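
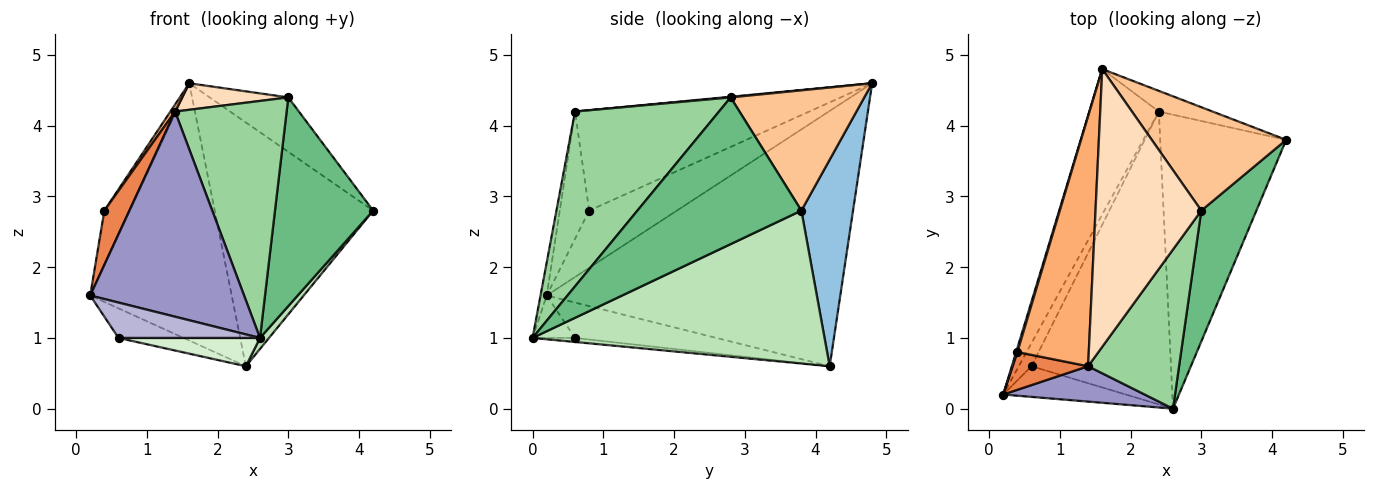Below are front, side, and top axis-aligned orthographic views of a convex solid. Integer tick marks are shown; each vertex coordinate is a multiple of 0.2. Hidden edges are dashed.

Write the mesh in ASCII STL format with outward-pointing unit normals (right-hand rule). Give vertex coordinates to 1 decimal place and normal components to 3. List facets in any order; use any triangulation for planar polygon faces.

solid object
 facet normal -0.875 0.422 -0.238
  outer loop
   vertex 2.4 4.2 0.6
   vertex 0.2 0.2 1.6
   vertex 1.6 4.8 4.6
  endloop
 endfacet
 facet normal 0.309 0.948 -0.080
  outer loop
   vertex 2.4 4.2 0.6
   vertex 1.6 4.8 4.6
   vertex 4.2 3.8 2.8
  endloop
 endfacet
 facet normal -0.863 0.397 -0.311
  outer loop
   vertex 0.6 0.6 1.0
   vertex 0.2 0.2 1.6
   vertex 2.4 4.2 0.6
  endloop
 endfacet
 facet normal -0.960 0.279 0.021
  outer loop
   vertex 0.4 0.8 2.8
   vertex 1.6 4.8 4.6
   vertex 0.2 0.2 1.6
  endloop
 endfacet
 facet normal -0.694 -0.591 0.411
  outer loop
   vertex 0.4 0.8 2.8
   vertex 0.2 0.2 1.6
   vertex 1.4 0.6 4.2
  endloop
 endfacet
 facet normal -0.815 -0.016 0.580
  outer loop
   vertex 0.4 0.8 2.8
   vertex 1.4 0.6 4.2
   vertex 1.6 4.8 4.6
  endloop
 endfacet
 facet normal 0.621 0.365 0.694
  outer loop
   vertex 3.0 2.8 4.4
   vertex 4.2 3.8 2.8
   vertex 1.6 4.8 4.6
  endloop
 endfacet
 facet normal 0.006 -0.095 0.995
  outer loop
   vertex 3.0 2.8 4.4
   vertex 1.6 4.8 4.6
   vertex 1.4 0.6 4.2
  endloop
 endfacet
 facet normal 0.817 -0.489 0.307
  outer loop
   vertex 2.6 0.0 1.0
   vertex 4.2 3.8 2.8
   vertex 3.0 2.8 4.4
  endloop
 endfacet
 facet normal 0.731 -0.566 0.380
  outer loop
   vertex 2.6 0.0 1.0
   vertex 3.0 2.8 4.4
   vertex 1.4 0.6 4.2
  endloop
 endfacet
 facet normal 0.772 -0.024 -0.636
  outer loop
   vertex 2.6 0.0 1.0
   vertex 2.4 4.2 0.6
   vertex 4.2 3.8 2.8
  endloop
 endfacet
 facet normal -0.029 -0.096 -0.995
  outer loop
   vertex 2.6 0.0 1.0
   vertex 0.6 0.6 1.0
   vertex 2.4 4.2 0.6
  endloop
 endfacet
 facet normal -0.040 -0.985 0.170
  outer loop
   vertex 2.6 0.0 1.0
   vertex 1.4 0.6 4.2
   vertex 0.2 0.2 1.6
  endloop
 endfacet
 facet normal -0.221 -0.737 -0.639
  outer loop
   vertex 2.6 0.0 1.0
   vertex 0.2 0.2 1.6
   vertex 0.6 0.6 1.0
  endloop
 endfacet
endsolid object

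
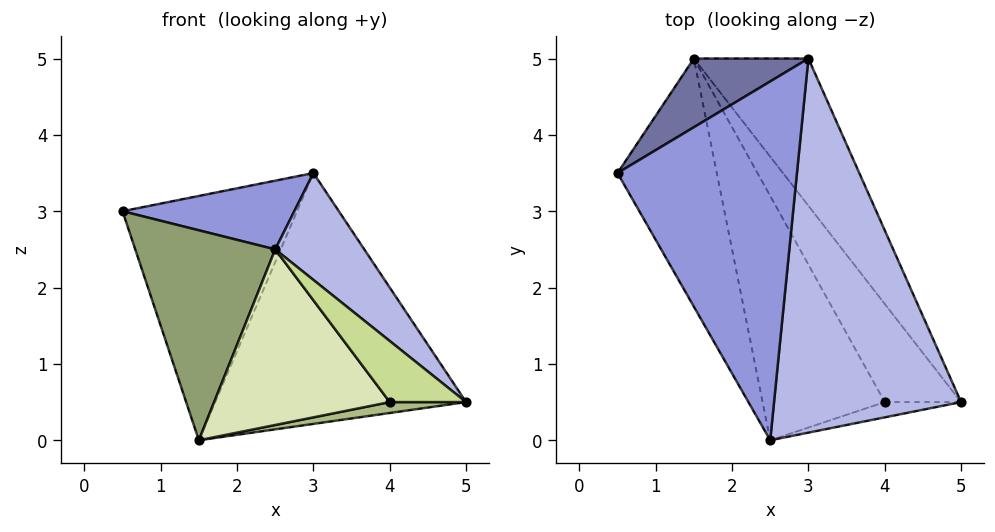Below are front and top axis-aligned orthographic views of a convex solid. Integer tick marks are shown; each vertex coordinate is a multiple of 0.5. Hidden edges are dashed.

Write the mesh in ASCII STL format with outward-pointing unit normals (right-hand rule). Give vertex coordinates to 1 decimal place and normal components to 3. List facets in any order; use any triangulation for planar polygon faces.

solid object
 facet normal -0.534 0.814 0.229
  outer loop
   vertex 1.5 5.0 0.0
   vertex 0.5 3.5 3.0
   vertex 3.0 5.0 3.5
  endloop
 endfacet
 facet normal 0.763 0.557 -0.327
  outer loop
   vertex 1.5 5.0 0.0
   vertex 3.0 5.0 3.5
   vertex 5.0 0.5 0.5
  endloop
 endfacet
 facet normal -0.083 -0.187 0.979
  outer loop
   vertex 2.5 0.0 2.5
   vertex 3.0 5.0 3.5
   vertex 0.5 3.5 3.0
  endloop
 endfacet
 facet normal 0.636 -0.212 0.742
  outer loop
   vertex 2.5 0.0 2.5
   vertex 5.0 0.5 0.5
   vertex 3.0 5.0 3.5
  endloop
 endfacet
 facet normal -0.797 -0.390 -0.461
  outer loop
   vertex 2.5 0.0 2.5
   vertex 0.5 3.5 3.0
   vertex 1.5 5.0 0.0
  endloop
 endfacet
 facet normal 0.000 -0.110 -0.994
  outer loop
   vertex 4.0 0.5 0.5
   vertex 1.5 5.0 0.0
   vertex 5.0 0.5 0.5
  endloop
 endfacet
 facet normal 0.000 -0.970 -0.243
  outer loop
   vertex 4.0 0.5 0.5
   vertex 5.0 0.5 0.5
   vertex 2.5 0.0 2.5
  endloop
 endfacet
 facet normal -0.664 -0.436 -0.607
  outer loop
   vertex 4.0 0.5 0.5
   vertex 2.5 0.0 2.5
   vertex 1.5 5.0 0.0
  endloop
 endfacet
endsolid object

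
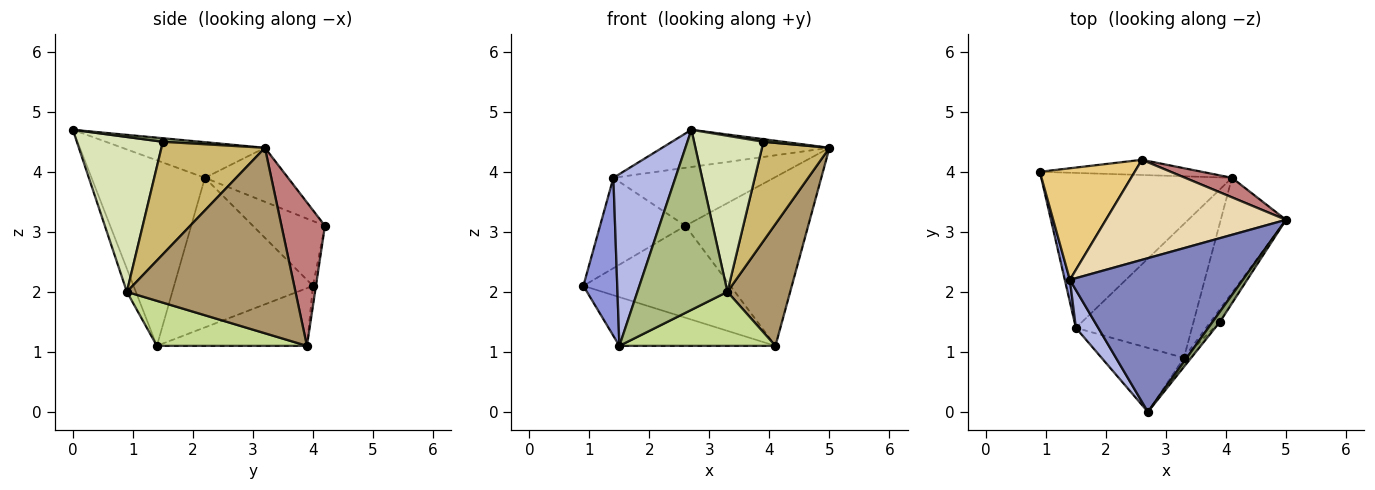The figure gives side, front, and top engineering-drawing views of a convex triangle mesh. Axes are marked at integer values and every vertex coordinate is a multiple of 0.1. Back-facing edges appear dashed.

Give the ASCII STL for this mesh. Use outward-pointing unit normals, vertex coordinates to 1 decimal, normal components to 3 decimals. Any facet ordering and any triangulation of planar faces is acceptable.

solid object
 facet normal -0.277 0.288 -0.916
  outer loop
   vertex 4.1 3.9 1.1
   vertex 1.5 1.4 1.1
   vertex 0.9 4.0 2.1
  endloop
 endfacet
 facet normal -0.196 0.231 0.953
  outer loop
   vertex 1.4 2.2 3.9
   vertex 2.7 0.0 4.7
   vertex 5.0 3.2 4.4
  endloop
 endfacet
 facet normal -0.971 -0.237 0.033
  outer loop
   vertex 1.4 2.2 3.9
   vertex 0.9 4.0 2.1
   vertex 1.5 1.4 1.1
  endloop
 endfacet
 facet normal -0.872 -0.477 0.105
  outer loop
   vertex 1.4 2.2 3.9
   vertex 1.5 1.4 1.1
   vertex 2.7 0.0 4.7
  endloop
 endfacet
 facet normal 0.427 -0.225 0.876
  outer loop
   vertex 3.9 1.5 4.5
   vertex 5.0 3.2 4.4
   vertex 2.7 0.0 4.7
  endloop
 endfacet
 facet normal -0.094 -0.938 -0.334
  outer loop
   vertex 3.3 0.9 2.0
   vertex 2.7 0.0 4.7
   vertex 1.5 1.4 1.1
  endloop
 endfacet
 facet normal 0.339 -0.352 -0.873
  outer loop
   vertex 3.3 0.9 2.0
   vertex 1.5 1.4 1.1
   vertex 4.1 3.9 1.1
  endloop
 endfacet
 facet normal 0.778 -0.627 -0.036
  outer loop
   vertex 3.3 0.9 2.0
   vertex 3.9 1.5 4.5
   vertex 2.7 0.0 4.7
  endloop
 endfacet
 facet normal 0.890 -0.331 -0.313
  outer loop
   vertex 3.3 0.9 2.0
   vertex 4.1 3.9 1.1
   vertex 5.0 3.2 4.4
  endloop
 endfacet
 facet normal 0.836 -0.545 -0.070
  outer loop
   vertex 3.3 0.9 2.0
   vertex 5.0 3.2 4.4
   vertex 3.9 1.5 4.5
  endloop
 endfacet
 facet normal -0.469 0.556 0.686
  outer loop
   vertex 2.6 4.2 3.1
   vertex 0.9 4.0 2.1
   vertex 1.4 2.2 3.9
  endloop
 endfacet
 facet normal -0.251 0.486 0.837
  outer loop
   vertex 2.6 4.2 3.1
   vertex 1.4 2.2 3.9
   vertex 5.0 3.2 4.4
  endloop
 endfacet
 facet normal -0.020 0.986 -0.163
  outer loop
   vertex 2.6 4.2 3.1
   vertex 4.1 3.9 1.1
   vertex 0.9 4.0 2.1
  endloop
 endfacet
 facet normal 0.332 0.937 0.108
  outer loop
   vertex 2.6 4.2 3.1
   vertex 5.0 3.2 4.4
   vertex 4.1 3.9 1.1
  endloop
 endfacet
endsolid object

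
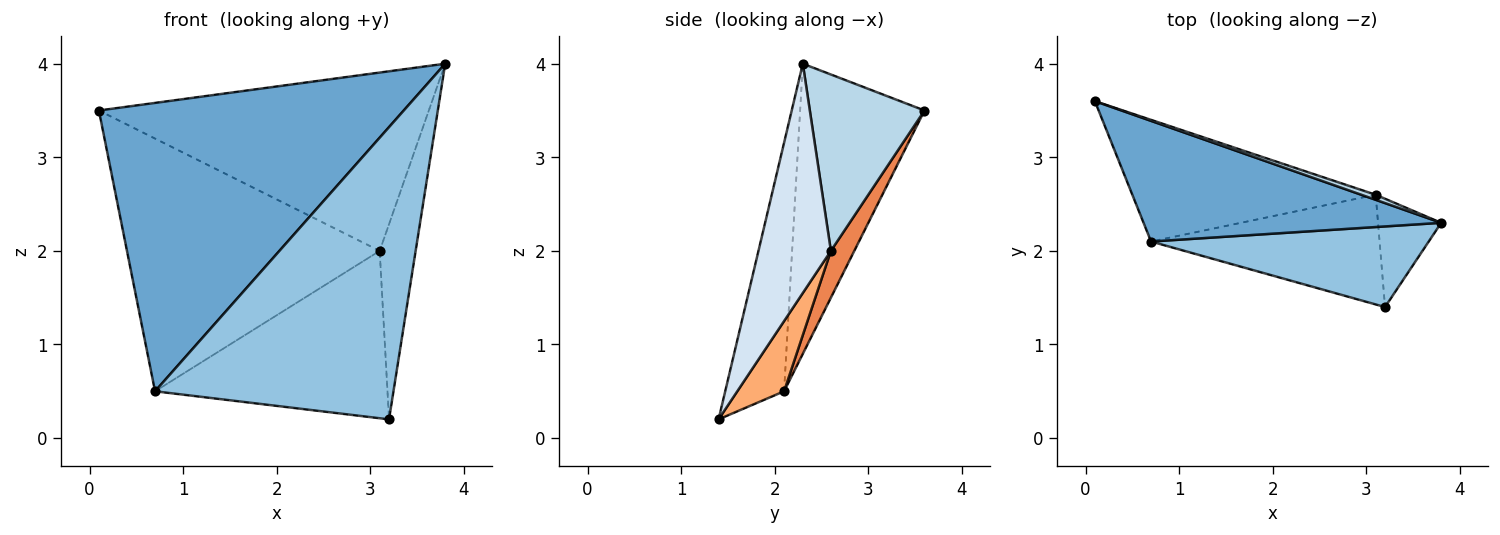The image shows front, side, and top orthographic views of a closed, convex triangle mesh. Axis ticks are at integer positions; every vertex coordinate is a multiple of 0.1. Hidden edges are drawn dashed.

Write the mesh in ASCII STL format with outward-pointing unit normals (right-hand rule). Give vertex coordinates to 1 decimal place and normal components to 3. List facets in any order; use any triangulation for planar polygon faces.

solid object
 facet normal -0.352 -0.863 0.361
  outer loop
   vertex 0.7 2.1 0.5
   vertex 3.8 2.3 4.0
   vertex 0.1 3.6 3.5
  endloop
 endfacet
 facet normal -0.232 -0.938 0.259
  outer loop
   vertex 0.7 2.1 0.5
   vertex 3.2 1.4 0.2
   vertex 3.8 2.3 4.0
  endloop
 endfacet
 facet normal 0.328 0.944 0.027
  outer loop
   vertex 3.1 2.6 2.0
   vertex 0.1 3.6 3.5
   vertex 3.8 2.3 4.0
  endloop
 endfacet
 facet normal 0.870 0.432 -0.240
  outer loop
   vertex 3.1 2.6 2.0
   vertex 3.8 2.3 4.0
   vertex 3.2 1.4 0.2
  endloop
 endfacet
 facet normal 0.083 0.898 -0.432
  outer loop
   vertex 3.1 2.6 2.0
   vertex 0.7 2.1 0.5
   vertex 0.1 3.6 3.5
  endloop
 endfacet
 facet normal 0.166 0.825 -0.541
  outer loop
   vertex 3.1 2.6 2.0
   vertex 3.2 1.4 0.2
   vertex 0.7 2.1 0.5
  endloop
 endfacet
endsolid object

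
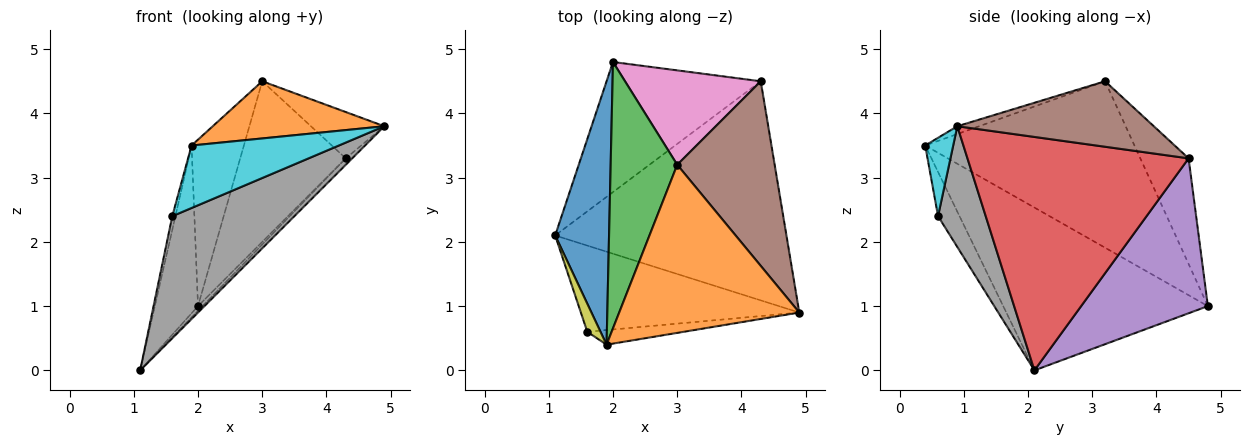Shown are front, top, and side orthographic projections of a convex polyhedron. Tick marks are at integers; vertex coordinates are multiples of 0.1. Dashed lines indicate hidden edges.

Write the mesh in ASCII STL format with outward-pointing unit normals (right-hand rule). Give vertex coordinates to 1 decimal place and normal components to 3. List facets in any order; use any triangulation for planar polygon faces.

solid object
 facet normal -0.931 0.196 0.308
  outer loop
   vertex 1.9 0.4 3.5
   vertex 2.0 4.8 1.0
   vertex 1.1 2.1 0.0
  endloop
 endfacet
 facet normal -0.041 -0.322 0.946
  outer loop
   vertex 3.0 3.2 4.5
   vertex 1.9 0.4 3.5
   vertex 4.9 0.9 3.8
  endloop
 endfacet
 facet normal -0.904 0.226 0.362
  outer loop
   vertex 3.0 3.2 4.5
   vertex 2.0 4.8 1.0
   vertex 1.9 0.4 3.5
  endloop
 endfacet
 facet normal 0.710 0.021 -0.704
  outer loop
   vertex 4.3 4.5 3.3
   vertex 4.9 0.9 3.8
   vertex 1.1 2.1 0.0
  endloop
 endfacet
 facet normal 0.709 0.025 -0.705
  outer loop
   vertex 4.3 4.5 3.3
   vertex 1.1 2.1 0.0
   vertex 2.0 4.8 1.0
  endloop
 endfacet
 facet normal 0.546 0.204 0.813
  outer loop
   vertex 4.3 4.5 3.3
   vertex 3.0 3.2 4.5
   vertex 4.9 0.9 3.8
  endloop
 endfacet
 facet normal -0.367 0.802 0.471
  outer loop
   vertex 4.3 4.5 3.3
   vertex 2.0 4.8 1.0
   vertex 3.0 3.2 4.5
  endloop
 endfacet
 facet normal 0.304 -0.778 -0.550
  outer loop
   vertex 1.6 0.6 2.4
   vertex 1.1 2.1 0.0
   vertex 4.9 0.9 3.8
  endloop
 endfacet
 facet normal -0.949 0.138 0.284
  outer loop
   vertex 1.6 0.6 2.4
   vertex 1.9 0.4 3.5
   vertex 1.1 2.1 0.0
  endloop
 endfacet
 facet normal 0.182 -0.958 -0.224
  outer loop
   vertex 1.6 0.6 2.4
   vertex 4.9 0.9 3.8
   vertex 1.9 0.4 3.5
  endloop
 endfacet
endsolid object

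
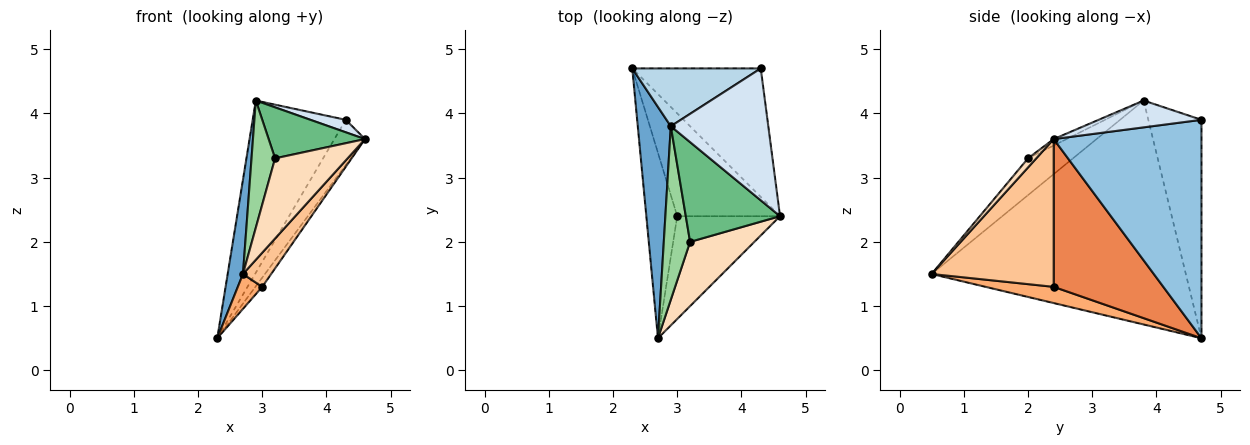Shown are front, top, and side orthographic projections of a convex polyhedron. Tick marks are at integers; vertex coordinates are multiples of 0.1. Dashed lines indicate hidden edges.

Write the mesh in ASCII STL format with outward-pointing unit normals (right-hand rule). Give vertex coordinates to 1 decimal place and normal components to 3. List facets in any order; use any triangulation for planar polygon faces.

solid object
 facet normal -0.988 -0.059 0.146
  outer loop
   vertex 2.9 3.8 4.2
   vertex 2.3 4.7 0.5
   vertex 2.7 0.5 1.5
  endloop
 endfacet
 facet normal 0.849 0.176 -0.499
  outer loop
   vertex 4.3 4.7 3.9
   vertex 4.6 2.4 3.6
   vertex 2.3 4.7 0.5
  endloop
 endfacet
 facet normal -0.476 0.834 0.280
  outer loop
   vertex 4.3 4.7 3.9
   vertex 2.3 4.7 0.5
   vertex 2.9 3.8 4.2
  endloop
 endfacet
 facet normal 0.264 -0.091 0.960
  outer loop
   vertex 4.3 4.7 3.9
   vertex 2.9 3.8 4.2
   vertex 4.6 2.4 3.6
  endloop
 endfacet
 facet normal 0.820 0.051 -0.570
  outer loop
   vertex 3.0 2.4 1.3
   vertex 2.3 4.7 0.5
   vertex 4.6 2.4 3.6
  endloop
 endfacet
 facet normal 0.458 -0.164 -0.873
  outer loop
   vertex 3.0 2.4 1.3
   vertex 2.7 0.5 1.5
   vertex 2.3 4.7 0.5
  endloop
 endfacet
 facet normal 0.807 -0.186 -0.561
  outer loop
   vertex 3.0 2.4 1.3
   vertex 4.6 2.4 3.6
   vertex 2.7 0.5 1.5
  endloop
 endfacet
 facet normal 0.089 -0.777 0.623
  outer loop
   vertex 3.2 2.0 3.3
   vertex 2.7 0.5 1.5
   vertex 4.6 2.4 3.6
  endloop
 endfacet
 facet normal -0.061 -0.454 0.889
  outer loop
   vertex 3.2 2.0 3.3
   vertex 4.6 2.4 3.6
   vertex 2.9 3.8 4.2
  endloop
 endfacet
 facet normal -0.749 -0.392 0.535
  outer loop
   vertex 3.2 2.0 3.3
   vertex 2.9 3.8 4.2
   vertex 2.7 0.5 1.5
  endloop
 endfacet
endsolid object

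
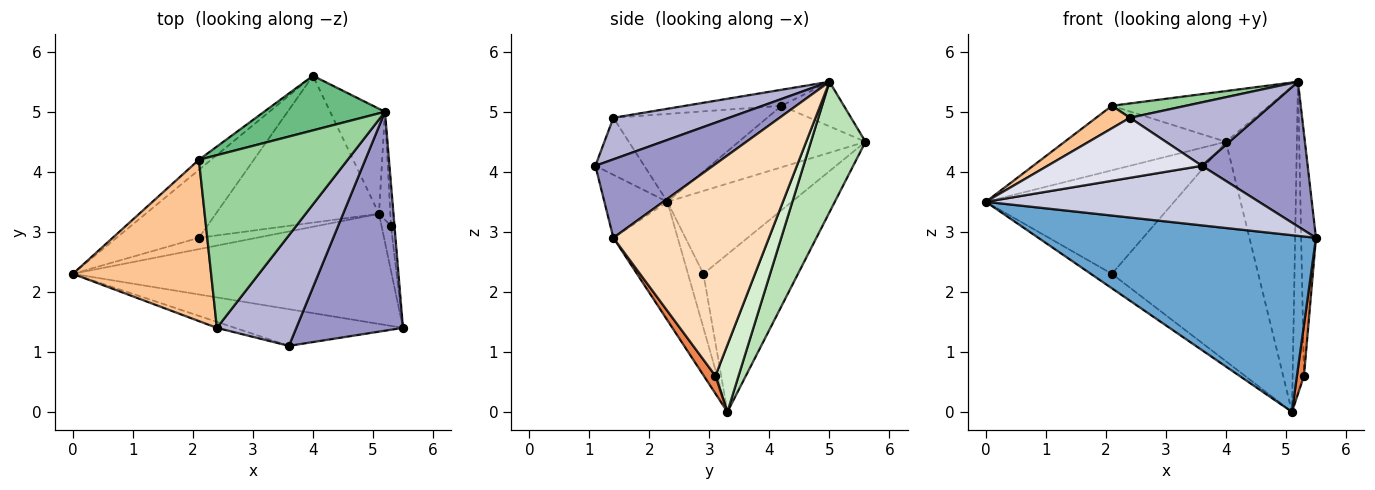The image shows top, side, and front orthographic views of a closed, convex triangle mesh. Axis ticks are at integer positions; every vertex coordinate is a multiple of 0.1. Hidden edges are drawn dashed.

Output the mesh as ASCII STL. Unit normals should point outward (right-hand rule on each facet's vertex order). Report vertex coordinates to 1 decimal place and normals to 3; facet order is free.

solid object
 facet normal -0.193 -0.833 -0.519
  outer loop
   vertex 5.1 3.3 0.0
   vertex 5.5 1.4 2.9
   vertex 0.0 2.3 3.5
  endloop
 endfacet
 facet normal -0.484 0.732 -0.480
  outer loop
   vertex 2.1 2.9 2.3
   vertex 0.0 2.3 3.5
   vertex 4.0 5.6 4.5
  endloop
 endfacet
 facet normal -0.500 0.683 -0.533
  outer loop
   vertex 2.1 2.9 2.3
   vertex 5.1 3.3 0.0
   vertex 0.0 2.3 3.5
  endloop
 endfacet
 facet normal -0.473 0.732 -0.490
  outer loop
   vertex 2.1 2.9 2.3
   vertex 4.0 5.6 4.5
   vertex 5.1 3.3 0.0
  endloop
 endfacet
 facet normal 0.777 -0.472 -0.416
  outer loop
   vertex 5.3 3.1 0.6
   vertex 5.5 1.4 2.9
   vertex 5.1 3.3 0.0
  endloop
 endfacet
 facet normal -0.613 0.780 -0.122
  outer loop
   vertex 2.1 4.2 5.1
   vertex 4.0 5.6 4.5
   vertex 0.0 2.3 3.5
  endloop
 endfacet
 facet normal -0.533 -0.117 0.838
  outer loop
   vertex 2.1 4.2 5.1
   vertex 0.0 2.3 3.5
   vertex 2.4 1.4 4.9
  endloop
 endfacet
 facet normal 0.995 0.095 -0.016
  outer loop
   vertex 5.2 5.0 5.5
   vertex 5.5 1.4 2.9
   vertex 5.3 3.1 0.6
  endloop
 endfacet
 facet normal -0.261 0.657 0.707
  outer loop
   vertex 5.2 5.0 5.5
   vertex 4.0 5.6 4.5
   vertex 2.1 4.2 5.1
  endloop
 endfacet
 facet normal -0.107 -0.082 0.991
  outer loop
   vertex 5.2 5.0 5.5
   vertex 2.1 4.2 5.1
   vertex 2.4 1.4 4.9
  endloop
 endfacet
 facet normal 0.591 0.768 -0.248
  outer loop
   vertex 5.2 5.0 5.5
   vertex 5.1 3.3 0.0
   vertex 4.0 5.6 4.5
  endloop
 endfacet
 facet normal 0.888 0.435 -0.151
  outer loop
   vertex 5.2 5.0 5.5
   vertex 5.3 3.1 0.6
   vertex 5.1 3.3 0.0
  endloop
 endfacet
 facet normal 0.523 -0.470 0.711
  outer loop
   vertex 3.6 1.1 4.1
   vertex 5.5 1.4 2.9
   vertex 5.2 5.0 5.5
  endloop
 endfacet
 facet normal 0.413 -0.453 0.790
  outer loop
   vertex 3.6 1.1 4.1
   vertex 5.2 5.0 5.5
   vertex 2.4 1.4 4.9
  endloop
 endfacet
 facet normal -0.193 -0.836 -0.514
  outer loop
   vertex 3.6 1.1 4.1
   vertex 0.0 2.3 3.5
   vertex 5.5 1.4 2.9
  endloop
 endfacet
 facet normal -0.301 -0.949 -0.095
  outer loop
   vertex 3.6 1.1 4.1
   vertex 2.4 1.4 4.9
   vertex 0.0 2.3 3.5
  endloop
 endfacet
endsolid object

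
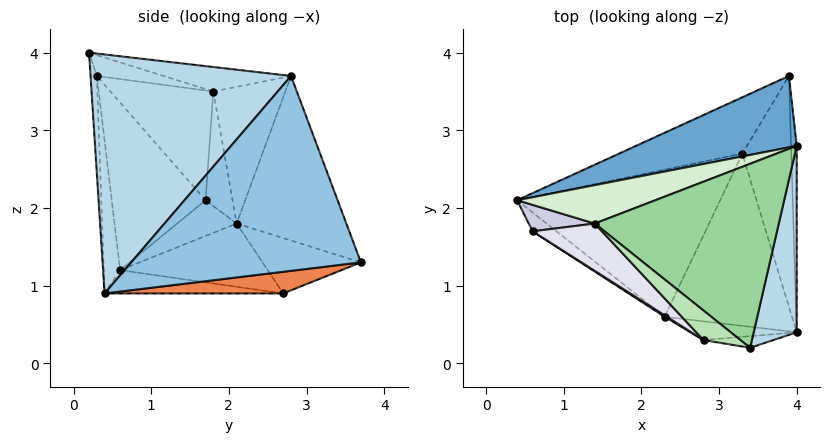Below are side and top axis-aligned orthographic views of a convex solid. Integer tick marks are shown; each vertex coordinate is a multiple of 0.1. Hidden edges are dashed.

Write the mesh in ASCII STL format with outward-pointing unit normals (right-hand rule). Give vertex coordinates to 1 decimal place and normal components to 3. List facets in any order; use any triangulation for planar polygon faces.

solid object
 facet normal -0.350 0.872 0.342
  outer loop
   vertex 4.0 2.8 3.7
   vertex 3.9 3.7 1.3
   vertex 0.4 2.1 1.8
  endloop
 endfacet
 facet normal 0.999 0.034 -0.029
  outer loop
   vertex 4.0 2.8 3.7
   vertex 4.0 0.4 0.9
   vertex 3.9 3.7 1.3
  endloop
 endfacet
 facet normal 0.964 -0.202 0.173
  outer loop
   vertex 4.0 2.8 3.7
   vertex 3.4 0.2 4.0
   vertex 4.0 0.4 0.9
  endloop
 endfacet
 facet normal -0.349 0.521 -0.779
  outer loop
   vertex 3.3 2.7 0.9
   vertex 0.4 2.1 1.8
   vertex 3.9 3.7 1.3
  endloop
 endfacet
 facet normal 0.401 0.122 -0.908
  outer loop
   vertex 3.3 2.7 0.9
   vertex 3.9 3.7 1.3
   vertex 4.0 0.4 0.9
  endloop
 endfacet
 facet normal -0.121 -0.989 -0.087
  outer loop
   vertex 2.8 0.3 3.7
   vertex 4.0 0.4 0.9
   vertex 3.4 0.2 4.0
  endloop
 endfacet
 facet normal -0.297 0.005 -0.955
  outer loop
   vertex 2.3 0.6 1.2
   vertex 0.4 2.1 1.8
   vertex 3.3 2.7 0.9
  endloop
 endfacet
 facet normal -0.180 -0.055 -0.982
  outer loop
   vertex 2.3 0.6 1.2
   vertex 3.3 2.7 0.9
   vertex 4.0 0.4 0.9
  endloop
 endfacet
 facet normal -0.132 -0.987 -0.092
  outer loop
   vertex 2.3 0.6 1.2
   vertex 4.0 0.4 0.9
   vertex 2.8 0.3 3.7
  endloop
 endfacet
 facet normal -0.131 0.143 0.981
  outer loop
   vertex 1.4 1.8 3.5
   vertex 3.4 0.2 4.0
   vertex 4.0 2.8 3.7
  endloop
 endfacet
 facet normal -0.466 -0.325 0.823
  outer loop
   vertex 1.4 1.8 3.5
   vertex 2.8 0.3 3.7
   vertex 3.4 0.2 4.0
  endloop
 endfacet
 facet normal -0.359 0.860 0.363
  outer loop
   vertex 1.4 1.8 3.5
   vertex 4.0 2.8 3.7
   vertex 0.4 2.1 1.8
  endloop
 endfacet
 facet normal -0.640 -0.640 -0.426
  outer loop
   vertex 0.6 1.7 2.1
   vertex 0.4 2.1 1.8
   vertex 2.3 0.6 1.2
  endloop
 endfacet
 facet normal -0.541 -0.841 0.007
  outer loop
   vertex 0.6 1.7 2.1
   vertex 2.3 0.6 1.2
   vertex 2.8 0.3 3.7
  endloop
 endfacet
 facet normal -0.865 -0.059 0.498
  outer loop
   vertex 0.6 1.7 2.1
   vertex 1.4 1.8 3.5
   vertex 0.4 2.1 1.8
  endloop
 endfacet
 facet normal -0.687 -0.583 0.434
  outer loop
   vertex 0.6 1.7 2.1
   vertex 2.8 0.3 3.7
   vertex 1.4 1.8 3.5
  endloop
 endfacet
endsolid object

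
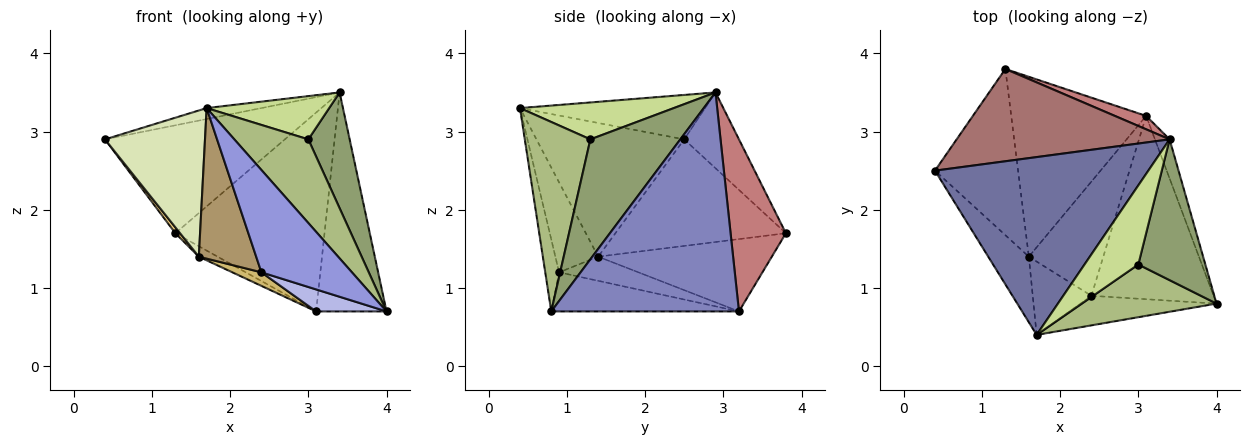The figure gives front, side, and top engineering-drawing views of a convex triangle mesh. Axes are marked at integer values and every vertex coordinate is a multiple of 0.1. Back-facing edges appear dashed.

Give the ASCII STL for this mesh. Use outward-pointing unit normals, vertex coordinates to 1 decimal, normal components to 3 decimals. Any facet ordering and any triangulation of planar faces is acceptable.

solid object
 facet normal -0.203 0.060 0.977
  outer loop
   vertex 1.7 0.4 3.3
   vertex 3.4 2.9 3.5
   vertex 0.4 2.5 2.9
  endloop
 endfacet
 facet normal 0.934 0.350 -0.063
  outer loop
   vertex 3.1 3.2 0.7
   vertex 3.4 2.9 3.5
   vertex 4.0 0.8 0.7
  endloop
 endfacet
 facet normal -0.145 -0.950 -0.275
  outer loop
   vertex 2.4 0.9 1.2
   vertex 4.0 0.8 0.7
   vertex 1.7 0.4 3.3
  endloop
 endfacet
 facet normal -0.303 -0.114 -0.946
  outer loop
   vertex 2.4 0.9 1.2
   vertex 3.1 3.2 0.7
   vertex 4.0 0.8 0.7
  endloop
 endfacet
 facet normal 0.810 -0.372 0.453
  outer loop
   vertex 3.0 1.3 2.9
   vertex 4.0 0.8 0.7
   vertex 3.4 2.9 3.5
  endloop
 endfacet
 facet normal 0.600 -0.677 0.427
  outer loop
   vertex 3.0 1.3 2.9
   vertex 1.7 0.4 3.3
   vertex 4.0 0.8 0.7
  endloop
 endfacet
 facet normal 0.516 -0.411 0.752
  outer loop
   vertex 3.0 1.3 2.9
   vertex 3.4 2.9 3.5
   vertex 1.7 0.4 3.3
  endloop
 endfacet
 facet normal -0.803 -0.544 -0.244
  outer loop
   vertex 1.6 1.4 1.4
   vertex 1.7 0.4 3.3
   vertex 0.4 2.5 2.9
  endloop
 endfacet
 facet normal -0.557 -0.746 -0.364
  outer loop
   vertex 1.6 1.4 1.4
   vertex 2.4 0.9 1.2
   vertex 1.7 0.4 3.3
  endloop
 endfacet
 facet normal -0.306 -0.112 -0.945
  outer loop
   vertex 1.6 1.4 1.4
   vertex 3.1 3.2 0.7
   vertex 2.4 0.9 1.2
  endloop
 endfacet
 facet normal -0.788 -0.022 -0.615
  outer loop
   vertex 1.3 3.8 1.7
   vertex 1.6 1.4 1.4
   vertex 0.4 2.5 2.9
  endloop
 endfacet
 facet normal -0.472 0.051 -0.880
  outer loop
   vertex 1.3 3.8 1.7
   vertex 3.1 3.2 0.7
   vertex 1.6 1.4 1.4
  endloop
 endfacet
 facet normal -0.225 0.740 0.633
  outer loop
   vertex 1.3 3.8 1.7
   vertex 0.4 2.5 2.9
   vertex 3.4 2.9 3.5
  endloop
 endfacet
 facet normal 0.347 0.936 0.063
  outer loop
   vertex 1.3 3.8 1.7
   vertex 3.4 2.9 3.5
   vertex 3.1 3.2 0.7
  endloop
 endfacet
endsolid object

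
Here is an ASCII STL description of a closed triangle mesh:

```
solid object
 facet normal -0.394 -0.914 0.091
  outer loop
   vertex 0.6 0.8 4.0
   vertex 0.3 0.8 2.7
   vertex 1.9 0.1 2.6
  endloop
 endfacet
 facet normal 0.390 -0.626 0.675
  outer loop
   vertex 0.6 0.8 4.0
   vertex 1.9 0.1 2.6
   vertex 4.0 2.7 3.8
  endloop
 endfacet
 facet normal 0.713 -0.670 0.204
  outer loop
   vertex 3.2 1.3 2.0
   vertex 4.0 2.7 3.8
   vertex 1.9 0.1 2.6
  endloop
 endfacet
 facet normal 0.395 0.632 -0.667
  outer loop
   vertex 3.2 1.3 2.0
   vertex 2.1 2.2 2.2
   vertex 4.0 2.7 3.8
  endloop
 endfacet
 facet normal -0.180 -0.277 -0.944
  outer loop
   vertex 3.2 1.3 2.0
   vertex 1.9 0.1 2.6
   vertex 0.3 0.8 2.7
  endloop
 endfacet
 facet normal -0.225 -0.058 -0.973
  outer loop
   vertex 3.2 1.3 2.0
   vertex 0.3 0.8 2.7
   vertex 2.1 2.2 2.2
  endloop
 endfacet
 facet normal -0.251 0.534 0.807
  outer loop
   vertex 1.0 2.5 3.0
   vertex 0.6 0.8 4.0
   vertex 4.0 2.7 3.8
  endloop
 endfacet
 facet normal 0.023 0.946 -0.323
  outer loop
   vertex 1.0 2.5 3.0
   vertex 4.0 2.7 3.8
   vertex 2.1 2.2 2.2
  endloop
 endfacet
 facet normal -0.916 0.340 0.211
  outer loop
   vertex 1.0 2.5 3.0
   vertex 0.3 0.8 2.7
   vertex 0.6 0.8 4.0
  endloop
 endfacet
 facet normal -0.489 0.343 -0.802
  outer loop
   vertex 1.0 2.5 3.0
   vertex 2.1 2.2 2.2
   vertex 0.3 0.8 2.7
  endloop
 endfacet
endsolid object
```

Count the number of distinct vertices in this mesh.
7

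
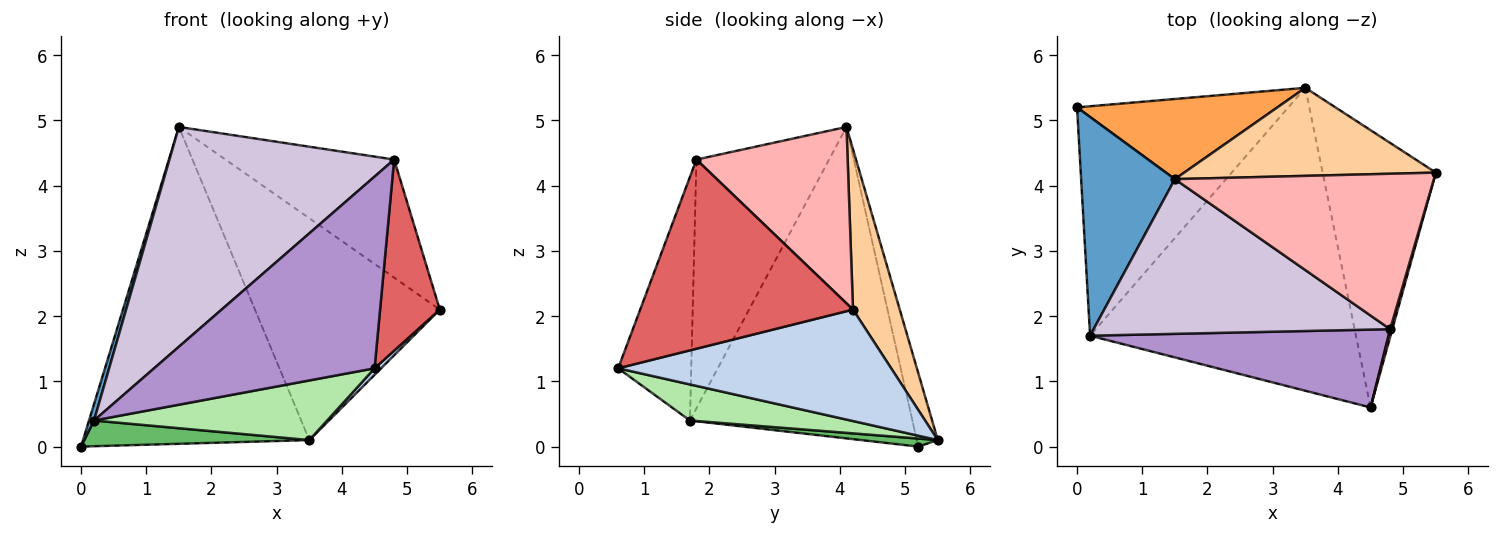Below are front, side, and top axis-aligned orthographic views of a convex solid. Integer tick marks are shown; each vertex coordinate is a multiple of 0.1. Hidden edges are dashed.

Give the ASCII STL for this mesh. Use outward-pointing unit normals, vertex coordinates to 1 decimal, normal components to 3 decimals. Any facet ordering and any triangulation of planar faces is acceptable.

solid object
 facet normal -0.957 -0.022 0.288
  outer loop
   vertex 0.2 1.7 0.4
   vertex 1.5 4.1 4.9
   vertex 0.0 5.2 0.0
  endloop
 endfacet
 facet normal 0.702 -0.017 -0.712
  outer loop
   vertex 3.5 5.5 0.1
   vertex 5.5 4.2 2.1
   vertex 4.5 0.6 1.2
  endloop
 endfacet
 facet normal -0.090 0.966 0.244
  outer loop
   vertex 3.5 5.5 0.1
   vertex 0.0 5.2 0.0
   vertex 1.5 4.1 4.9
  endloop
 endfacet
 facet normal 0.229 0.905 0.359
  outer loop
   vertex 3.5 5.5 0.1
   vertex 1.5 4.1 4.9
   vertex 5.5 4.2 2.1
  endloop
 endfacet
 facet normal 0.038 -0.111 -0.993
  outer loop
   vertex 3.5 5.5 0.1
   vertex 0.2 1.7 0.4
   vertex 0.0 5.2 0.0
  endloop
 endfacet
 facet normal 0.132 -0.191 -0.973
  outer loop
   vertex 3.5 5.5 0.1
   vertex 4.5 0.6 1.2
   vertex 0.2 1.7 0.4
  endloop
 endfacet
 facet normal 0.963 -0.270 0.011
  outer loop
   vertex 4.8 1.8 4.4
   vertex 4.5 0.6 1.2
   vertex 5.5 4.2 2.1
  endloop
 endfacet
 facet normal 0.477 0.532 0.700
  outer loop
   vertex 4.8 1.8 4.4
   vertex 5.5 4.2 2.1
   vertex 1.5 4.1 4.9
  endloop
 endfacet
 facet normal -0.293 -0.886 0.360
  outer loop
   vertex 4.8 1.8 4.4
   vertex 0.2 1.7 0.4
   vertex 4.5 0.6 1.2
  endloop
 endfacet
 facet normal -0.435 -0.736 0.518
  outer loop
   vertex 4.8 1.8 4.4
   vertex 1.5 4.1 4.9
   vertex 0.2 1.7 0.4
  endloop
 endfacet
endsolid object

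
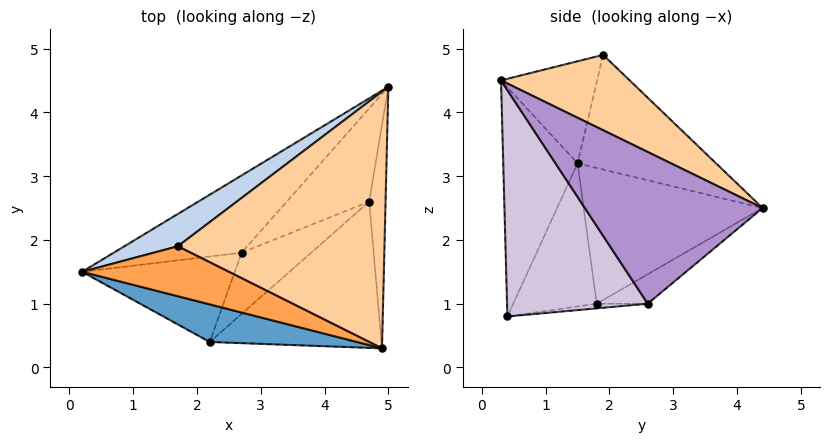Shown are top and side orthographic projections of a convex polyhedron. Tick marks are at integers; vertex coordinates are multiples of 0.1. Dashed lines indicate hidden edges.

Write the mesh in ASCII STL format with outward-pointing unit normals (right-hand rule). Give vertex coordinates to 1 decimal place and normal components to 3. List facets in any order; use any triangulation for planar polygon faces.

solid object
 facet normal -0.291 -0.938 0.187
  outer loop
   vertex 2.2 0.4 0.8
   vertex 4.9 0.3 4.5
   vertex 0.2 1.5 3.2
  endloop
 endfacet
 facet normal -0.480 0.848 0.224
  outer loop
   vertex 1.7 1.9 4.9
   vertex 5.0 4.4 2.5
   vertex 0.2 1.5 3.2
  endloop
 endfacet
 facet normal -0.340 -0.803 0.489
  outer loop
   vertex 1.7 1.9 4.9
   vertex 0.2 1.5 3.2
   vertex 4.9 0.3 4.5
  endloop
 endfacet
 facet normal 0.312 0.410 0.857
  outer loop
   vertex 1.7 1.9 4.9
   vertex 4.9 0.3 4.5
   vertex 5.0 4.4 2.5
  endloop
 endfacet
 facet normal -0.505 0.721 -0.475
  outer loop
   vertex 2.7 1.8 1.0
   vertex 0.2 1.5 3.2
   vertex 5.0 4.4 2.5
  endloop
 endfacet
 facet normal -0.646 0.329 -0.689
  outer loop
   vertex 2.7 1.8 1.0
   vertex 2.2 0.4 0.8
   vertex 0.2 1.5 3.2
  endloop
 endfacet
 facet normal -0.257 0.644 -0.721
  outer loop
   vertex 4.7 2.6 1.0
   vertex 2.7 1.8 1.0
   vertex 5.0 4.4 2.5
  endloop
 endfacet
 facet normal -0.066 0.164 -0.984
  outer loop
   vertex 4.7 2.6 1.0
   vertex 2.2 0.4 0.8
   vertex 2.7 1.8 1.0
  endloop
 endfacet
 facet normal 0.991 -0.076 -0.107
  outer loop
   vertex 4.7 2.6 1.0
   vertex 5.0 4.4 2.5
   vertex 4.9 0.3 4.5
  endloop
 endfacet
 facet normal 0.607 -0.648 -0.460
  outer loop
   vertex 4.7 2.6 1.0
   vertex 4.9 0.3 4.5
   vertex 2.2 0.4 0.8
  endloop
 endfacet
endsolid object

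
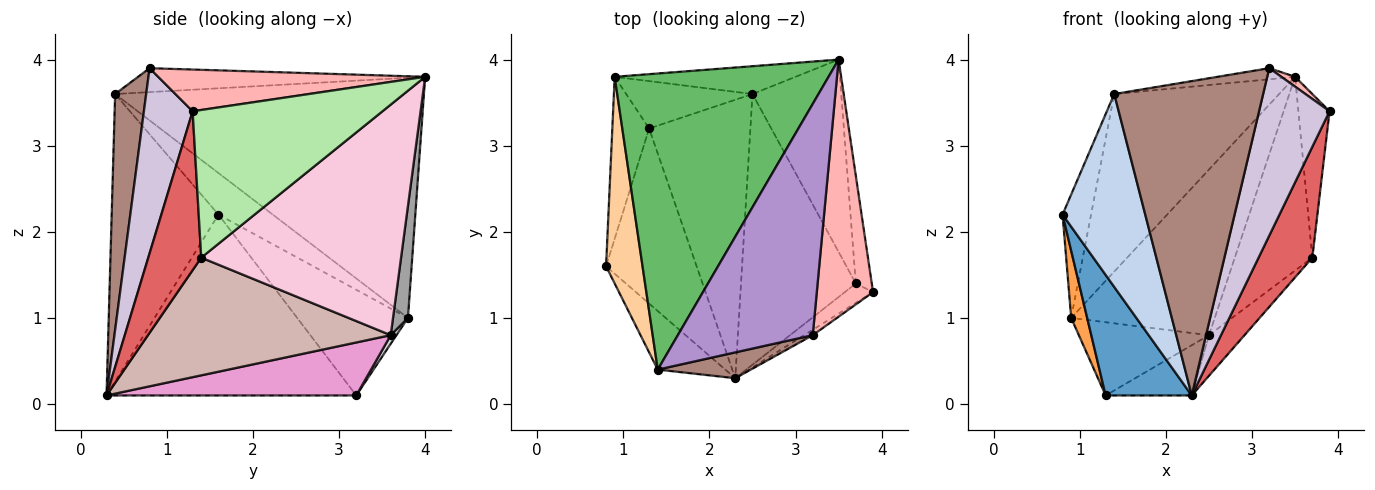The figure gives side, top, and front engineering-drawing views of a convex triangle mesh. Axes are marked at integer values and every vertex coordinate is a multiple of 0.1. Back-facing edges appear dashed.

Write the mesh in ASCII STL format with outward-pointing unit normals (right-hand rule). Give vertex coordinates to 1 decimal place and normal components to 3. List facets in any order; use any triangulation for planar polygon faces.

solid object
 facet normal -0.854 -0.295 -0.428
  outer loop
   vertex 2.3 0.3 0.1
   vertex 0.8 1.6 2.2
   vertex 1.3 3.2 0.1
  endloop
 endfacet
 facet normal -0.777 -0.602 -0.183
  outer loop
   vertex 1.4 0.4 3.6
   vertex 0.8 1.6 2.2
   vertex 2.3 0.3 0.1
  endloop
 endfacet
 facet normal -0.936 -0.135 -0.326
  outer loop
   vertex 0.9 3.8 1.0
   vertex 1.3 3.2 0.1
   vertex 0.8 1.6 2.2
  endloop
 endfacet
 facet normal -0.699 0.367 0.614
  outer loop
   vertex 0.9 3.8 1.0
   vertex 0.8 1.6 2.2
   vertex 1.4 0.4 3.6
  endloop
 endfacet
 facet normal -0.694 0.370 0.618
  outer loop
   vertex 0.9 3.8 1.0
   vertex 1.4 0.4 3.6
   vertex 3.5 4.0 3.8
  endloop
 endfacet
 facet normal 0.981 0.161 -0.106
  outer loop
   vertex 3.7 1.4 1.7
   vertex 3.5 4.0 3.8
   vertex 3.9 1.3 3.4
  endloop
 endfacet
 facet normal 0.697 -0.707 -0.124
  outer loop
   vertex 3.7 1.4 1.7
   vertex 3.9 1.3 3.4
   vertex 2.3 0.3 0.1
  endloop
 endfacet
 facet normal 0.595 -0.031 0.803
  outer loop
   vertex 3.2 0.8 3.9
   vertex 3.9 1.3 3.4
   vertex 3.5 4.0 3.8
  endloop
 endfacet
 facet normal -0.174 0.047 0.984
  outer loop
   vertex 3.2 0.8 3.9
   vertex 3.5 4.0 3.8
   vertex 1.4 0.4 3.6
  endloop
 endfacet
 facet normal 0.568 -0.822 -0.026
  outer loop
   vertex 3.2 0.8 3.9
   vertex 2.3 0.3 0.1
   vertex 3.9 1.3 3.4
  endloop
 endfacet
 facet normal 0.203 -0.976 0.080
  outer loop
   vertex 3.2 0.8 3.9
   vertex 1.4 0.4 3.6
   vertex 2.3 0.3 0.1
  endloop
 endfacet
 facet normal 0.712 0.104 -0.695
  outer loop
   vertex 2.5 3.6 0.8
   vertex 3.7 1.4 1.7
   vertex 2.3 0.3 0.1
  endloop
 endfacet
 facet normal 0.458 0.158 -0.875
  outer loop
   vertex 2.5 3.6 0.8
   vertex 2.3 0.3 0.1
   vertex 1.3 3.2 0.1
  endloop
 endfacet
 facet normal 0.877 0.340 -0.338
  outer loop
   vertex 2.5 3.6 0.8
   vertex 3.5 4.0 3.8
   vertex 3.7 1.4 1.7
  endloop
 endfacet
 facet normal 0.102 0.981 -0.165
  outer loop
   vertex 2.5 3.6 0.8
   vertex 0.9 3.8 1.0
   vertex 3.5 4.0 3.8
  endloop
 endfacet
 facet normal 0.037 0.839 -0.543
  outer loop
   vertex 2.5 3.6 0.8
   vertex 1.3 3.2 0.1
   vertex 0.9 3.8 1.0
  endloop
 endfacet
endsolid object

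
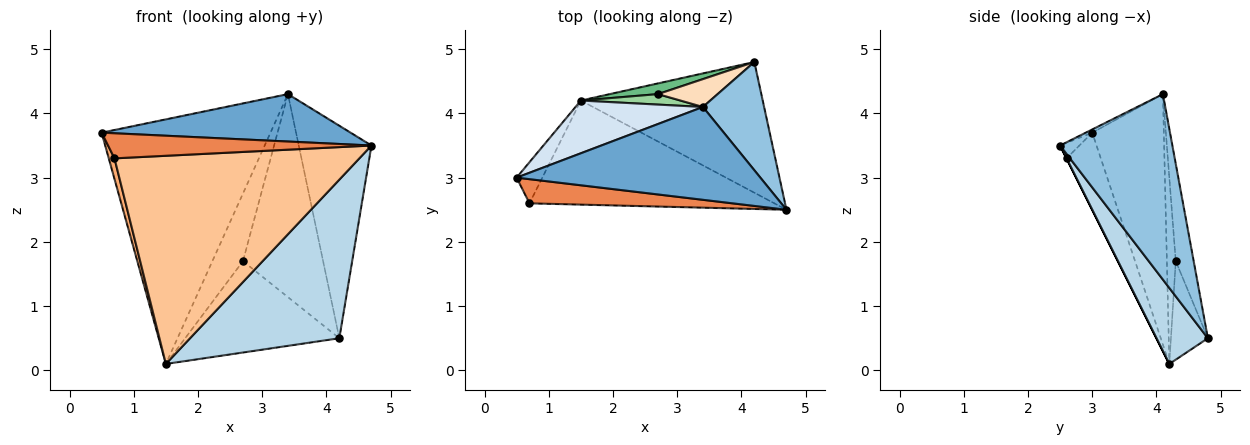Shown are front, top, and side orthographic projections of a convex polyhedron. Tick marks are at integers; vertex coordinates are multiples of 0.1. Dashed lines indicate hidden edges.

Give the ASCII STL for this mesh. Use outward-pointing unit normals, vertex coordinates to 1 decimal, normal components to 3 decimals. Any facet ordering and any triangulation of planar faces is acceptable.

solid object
 facet normal -0.012 -0.455 0.891
  outer loop
   vertex 3.4 4.1 4.3
   vertex 0.5 3.0 3.7
   vertex 4.7 2.5 3.5
  endloop
 endfacet
 facet normal 0.809 0.524 0.267
  outer loop
   vertex 3.4 4.1 4.3
   vertex 4.7 2.5 3.5
   vertex 4.2 4.8 0.5
  endloop
 endfacet
 facet normal 0.257 -0.746 -0.615
  outer loop
   vertex 1.5 4.2 0.1
   vertex 4.2 4.8 0.5
   vertex 4.7 2.5 3.5
  endloop
 endfacet
 facet normal -0.383 0.903 0.195
  outer loop
   vertex 1.5 4.2 0.1
   vertex 0.5 3.0 3.7
   vertex 3.4 4.1 4.3
  endloop
 endfacet
 facet normal -0.053 -0.719 0.693
  outer loop
   vertex 0.7 2.6 3.3
   vertex 4.7 2.5 3.5
   vertex 0.5 3.0 3.7
  endloop
 endfacet
 facet normal -0.937 -0.156 -0.312
  outer loop
   vertex 0.7 2.6 3.3
   vertex 0.5 3.0 3.7
   vertex 1.5 4.2 0.1
  endloop
 endfacet
 facet normal 0.000 -0.894 -0.447
  outer loop
   vertex 0.7 2.6 3.3
   vertex 1.5 4.2 0.1
   vertex 4.7 2.5 3.5
  endloop
 endfacet
 facet normal -0.216 0.967 0.133
  outer loop
   vertex 2.7 4.3 1.7
   vertex 3.4 4.1 4.3
   vertex 4.2 4.8 0.5
  endloop
 endfacet
 facet normal -0.231 0.966 0.113
  outer loop
   vertex 2.7 4.3 1.7
   vertex 4.2 4.8 0.5
   vertex 1.5 4.2 0.1
  endloop
 endfacet
 facet normal -0.275 0.950 0.147
  outer loop
   vertex 2.7 4.3 1.7
   vertex 1.5 4.2 0.1
   vertex 3.4 4.1 4.3
  endloop
 endfacet
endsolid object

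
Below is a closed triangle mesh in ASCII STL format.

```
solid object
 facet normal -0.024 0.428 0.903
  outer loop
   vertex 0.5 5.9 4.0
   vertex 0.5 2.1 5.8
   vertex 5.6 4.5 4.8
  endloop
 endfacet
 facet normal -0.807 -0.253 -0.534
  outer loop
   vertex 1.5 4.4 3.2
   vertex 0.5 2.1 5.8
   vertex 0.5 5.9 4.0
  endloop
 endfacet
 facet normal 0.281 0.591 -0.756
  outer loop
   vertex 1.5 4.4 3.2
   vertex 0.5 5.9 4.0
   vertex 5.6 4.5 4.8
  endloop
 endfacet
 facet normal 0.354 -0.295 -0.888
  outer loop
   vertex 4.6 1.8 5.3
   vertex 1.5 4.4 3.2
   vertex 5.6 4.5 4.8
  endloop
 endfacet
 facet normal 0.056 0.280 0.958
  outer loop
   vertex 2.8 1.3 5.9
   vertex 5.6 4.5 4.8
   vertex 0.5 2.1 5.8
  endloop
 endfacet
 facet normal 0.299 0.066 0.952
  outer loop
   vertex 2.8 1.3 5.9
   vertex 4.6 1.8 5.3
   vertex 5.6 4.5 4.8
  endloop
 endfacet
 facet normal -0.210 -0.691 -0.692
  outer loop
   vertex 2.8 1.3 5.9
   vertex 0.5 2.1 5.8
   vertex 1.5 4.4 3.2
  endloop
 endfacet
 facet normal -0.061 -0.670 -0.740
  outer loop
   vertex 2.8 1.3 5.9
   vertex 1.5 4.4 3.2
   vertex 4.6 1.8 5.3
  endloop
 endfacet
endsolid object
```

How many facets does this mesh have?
8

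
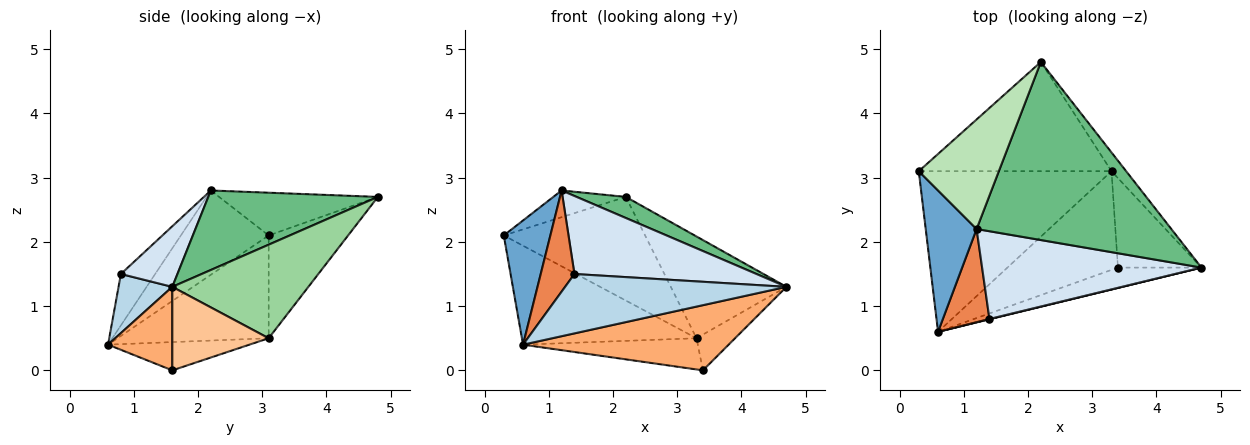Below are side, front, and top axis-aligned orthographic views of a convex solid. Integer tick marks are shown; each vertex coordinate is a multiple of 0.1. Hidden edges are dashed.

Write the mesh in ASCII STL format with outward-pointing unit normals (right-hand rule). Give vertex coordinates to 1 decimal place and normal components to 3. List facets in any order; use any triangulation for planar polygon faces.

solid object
 facet normal -0.779 -0.414 0.471
  outer loop
   vertex 1.2 2.2 2.8
   vertex 0.3 3.1 2.1
   vertex 0.6 0.6 0.4
  endloop
 endfacet
 facet normal -0.413 0.478 -0.775
  outer loop
   vertex 3.3 3.1 0.5
   vertex 0.6 0.6 0.4
   vertex 0.3 3.1 2.1
  endloop
 endfacet
 facet normal 0.236 -0.972 0.005
  outer loop
   vertex 1.4 0.8 1.5
   vertex 0.6 0.6 0.4
   vertex 4.7 1.6 1.3
  endloop
 endfacet
 facet normal 0.202 -0.651 0.732
  outer loop
   vertex 1.4 0.8 1.5
   vertex 4.7 1.6 1.3
   vertex 1.2 2.2 2.8
  endloop
 endfacet
 facet normal -0.599 -0.589 0.543
  outer loop
   vertex 1.4 0.8 1.5
   vertex 1.2 2.2 2.8
   vertex 0.6 0.6 0.4
  endloop
 endfacet
 facet normal 0.286 -0.915 -0.286
  outer loop
   vertex 3.4 1.6 0.0
   vertex 4.7 1.6 1.3
   vertex 0.6 0.6 0.4
  endloop
 endfacet
 facet normal 0.680 0.272 -0.680
  outer loop
   vertex 3.4 1.6 0.0
   vertex 3.3 3.1 0.5
   vertex 4.7 1.6 1.3
  endloop
 endfacet
 facet normal -0.237 0.293 -0.926
  outer loop
   vertex 3.4 1.6 0.0
   vertex 0.6 0.6 0.4
   vertex 3.3 3.1 0.5
  endloop
 endfacet
 facet normal 0.376 -0.109 0.920
  outer loop
   vertex 2.2 4.8 2.7
   vertex 1.2 2.2 2.8
   vertex 4.7 1.6 1.3
  endloop
 endfacet
 facet normal 0.757 0.643 -0.119
  outer loop
   vertex 2.2 4.8 2.7
   vertex 4.7 1.6 1.3
   vertex 3.3 3.1 0.5
  endloop
 endfacet
 facet normal -0.460 0.210 0.862
  outer loop
   vertex 2.2 4.8 2.7
   vertex 0.3 3.1 2.1
   vertex 1.2 2.2 2.8
  endloop
 endfacet
 facet normal -0.361 0.642 -0.676
  outer loop
   vertex 2.2 4.8 2.7
   vertex 3.3 3.1 0.5
   vertex 0.3 3.1 2.1
  endloop
 endfacet
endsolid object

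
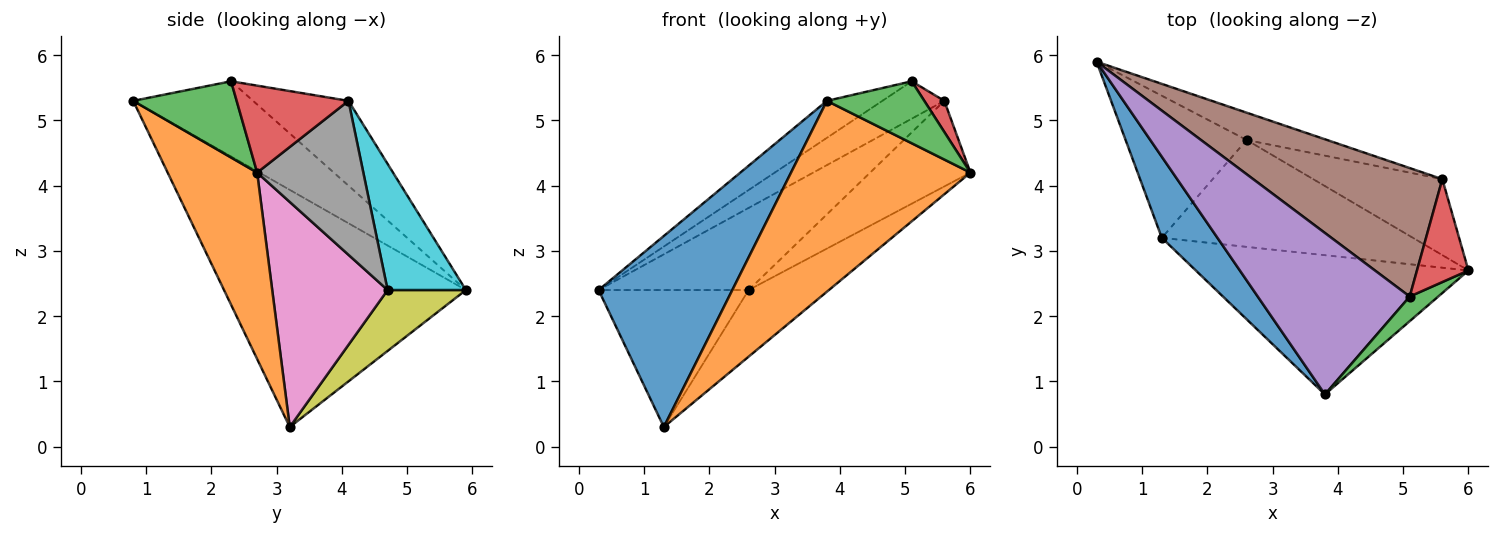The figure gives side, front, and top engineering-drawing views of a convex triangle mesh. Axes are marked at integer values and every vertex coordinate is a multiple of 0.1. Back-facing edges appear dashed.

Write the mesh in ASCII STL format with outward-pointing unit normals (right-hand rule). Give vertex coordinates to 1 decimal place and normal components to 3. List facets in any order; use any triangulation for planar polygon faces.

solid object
 facet normal -0.857 -0.474 0.201
  outer loop
   vertex 1.3 3.2 0.3
   vertex 3.8 0.8 5.3
   vertex 0.3 5.9 2.4
  endloop
 endfacet
 facet normal 0.374 -0.749 -0.547
  outer loop
   vertex 1.3 3.2 0.3
   vertex 6.0 2.7 4.2
   vertex 3.8 0.8 5.3
  endloop
 endfacet
 facet normal 0.703 -0.661 0.263
  outer loop
   vertex 5.1 2.3 5.6
   vertex 3.8 0.8 5.3
   vertex 6.0 2.7 4.2
  endloop
 endfacet
 facet normal 0.851 -0.152 0.503
  outer loop
   vertex 5.1 2.3 5.6
   vertex 6.0 2.7 4.2
   vertex 5.6 4.1 5.3
  endloop
 endfacet
 facet normal -0.435 0.201 0.878
  outer loop
   vertex 5.1 2.3 5.6
   vertex 0.3 5.9 2.4
   vertex 3.8 0.8 5.3
  endloop
 endfacet
 facet normal -0.395 0.257 0.882
  outer loop
   vertex 5.1 2.3 5.6
   vertex 5.6 4.1 5.3
   vertex 0.3 5.9 2.4
  endloop
 endfacet
 facet normal 0.605 0.421 -0.675
  outer loop
   vertex 2.6 4.7 2.4
   vertex 6.0 2.7 4.2
   vertex 1.3 3.2 0.3
  endloop
 endfacet
 facet normal 0.621 0.586 -0.521
  outer loop
   vertex 2.6 4.7 2.4
   vertex 5.6 4.1 5.3
   vertex 6.0 2.7 4.2
  endloop
 endfacet
 facet normal 0.340 0.653 -0.677
  outer loop
   vertex 2.6 4.7 2.4
   vertex 1.3 3.2 0.3
   vertex 0.3 5.9 2.4
  endloop
 endfacet
 facet normal 0.444 0.850 -0.283
  outer loop
   vertex 2.6 4.7 2.4
   vertex 0.3 5.9 2.4
   vertex 5.6 4.1 5.3
  endloop
 endfacet
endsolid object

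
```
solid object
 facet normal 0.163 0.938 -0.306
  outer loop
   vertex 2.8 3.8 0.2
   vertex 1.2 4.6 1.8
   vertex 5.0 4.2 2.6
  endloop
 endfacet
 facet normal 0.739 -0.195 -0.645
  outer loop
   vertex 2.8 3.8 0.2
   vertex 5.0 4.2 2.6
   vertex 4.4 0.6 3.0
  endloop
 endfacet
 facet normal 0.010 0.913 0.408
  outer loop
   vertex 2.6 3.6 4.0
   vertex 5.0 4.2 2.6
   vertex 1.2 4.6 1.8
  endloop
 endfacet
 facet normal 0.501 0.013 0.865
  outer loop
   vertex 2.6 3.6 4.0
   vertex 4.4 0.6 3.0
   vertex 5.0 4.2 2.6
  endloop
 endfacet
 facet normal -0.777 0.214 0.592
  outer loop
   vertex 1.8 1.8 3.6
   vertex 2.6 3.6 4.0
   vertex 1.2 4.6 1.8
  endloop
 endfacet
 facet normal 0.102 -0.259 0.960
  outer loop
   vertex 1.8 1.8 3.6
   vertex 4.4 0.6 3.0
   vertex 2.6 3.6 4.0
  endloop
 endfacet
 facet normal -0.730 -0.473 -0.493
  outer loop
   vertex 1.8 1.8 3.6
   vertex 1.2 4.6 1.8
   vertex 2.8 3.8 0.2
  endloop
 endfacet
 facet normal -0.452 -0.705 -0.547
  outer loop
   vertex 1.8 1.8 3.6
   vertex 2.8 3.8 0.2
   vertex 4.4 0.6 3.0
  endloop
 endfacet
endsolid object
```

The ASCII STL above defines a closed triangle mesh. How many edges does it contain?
12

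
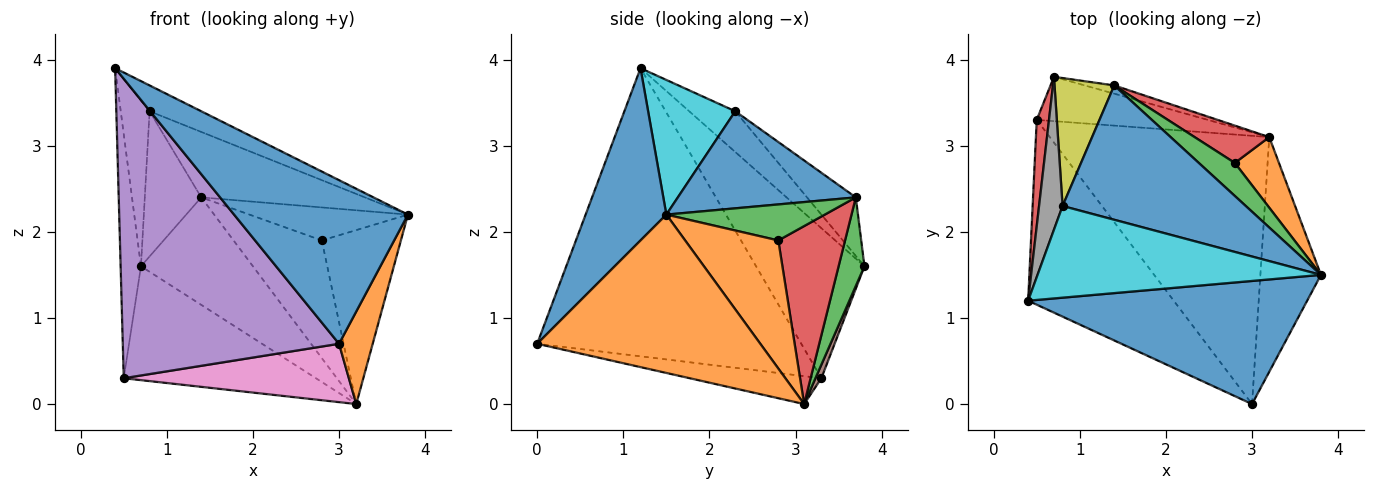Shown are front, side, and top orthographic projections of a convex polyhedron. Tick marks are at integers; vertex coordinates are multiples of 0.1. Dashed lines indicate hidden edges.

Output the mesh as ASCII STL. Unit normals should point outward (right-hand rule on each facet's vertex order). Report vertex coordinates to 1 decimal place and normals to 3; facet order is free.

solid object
 facet normal 0.348 -0.749 0.564
  outer loop
   vertex 3.0 0.0 0.7
   vertex 3.8 1.5 2.2
   vertex 0.4 1.2 3.9
  endloop
 endfacet
 facet normal 0.925 -0.140 -0.354
  outer loop
   vertex 3.2 3.1 0.0
   vertex 3.8 1.5 2.2
   vertex 3.0 0.0 0.7
  endloop
 endfacet
 facet normal 0.224 0.972 -0.075
  outer loop
   vertex 1.4 3.7 2.4
   vertex 3.2 3.1 0.0
   vertex 0.7 3.8 1.6
  endloop
 endfacet
 facet normal -0.980 0.184 0.080
  outer loop
   vertex 0.5 3.3 0.3
   vertex 0.4 1.2 3.9
   vertex 0.7 3.8 1.6
  endloop
 endfacet
 facet normal -0.721 -0.590 -0.364
  outer loop
   vertex 0.5 3.3 0.3
   vertex 3.0 0.0 0.7
   vertex 0.4 1.2 3.9
  endloop
 endfacet
 facet normal 0.029 0.931 -0.363
  outer loop
   vertex 0.5 3.3 0.3
   vertex 0.7 3.8 1.6
   vertex 3.2 3.1 0.0
  endloop
 endfacet
 facet normal -0.123 -0.211 -0.970
  outer loop
   vertex 0.5 3.3 0.3
   vertex 3.2 3.1 0.0
   vertex 3.0 0.0 0.7
  endloop
 endfacet
 facet normal -0.761 0.477 0.439
  outer loop
   vertex 0.8 2.3 3.4
   vertex 0.7 3.8 1.6
   vertex 0.4 1.2 3.9
  endloop
 endfacet
 facet normal -0.544 0.629 0.555
  outer loop
   vertex 0.8 2.3 3.4
   vertex 1.4 3.7 2.4
   vertex 0.7 3.8 1.6
  endloop
 endfacet
 facet normal 0.416 0.247 0.875
  outer loop
   vertex 0.8 2.3 3.4
   vertex 0.4 1.2 3.9
   vertex 3.8 1.5 2.2
  endloop
 endfacet
 facet normal 0.430 0.395 0.812
  outer loop
   vertex 0.8 2.3 3.4
   vertex 3.8 1.5 2.2
   vertex 1.4 3.7 2.4
  endloop
 endfacet
 facet normal 0.737 0.626 0.254
  outer loop
   vertex 2.8 2.8 1.9
   vertex 3.8 1.5 2.2
   vertex 3.2 3.1 0.0
  endloop
 endfacet
 facet normal 0.577 0.577 0.577
  outer loop
   vertex 2.8 2.8 1.9
   vertex 1.4 3.7 2.4
   vertex 3.8 1.5 2.2
  endloop
 endfacet
 facet normal 0.585 0.773 0.245
  outer loop
   vertex 2.8 2.8 1.9
   vertex 3.2 3.1 0.0
   vertex 1.4 3.7 2.4
  endloop
 endfacet
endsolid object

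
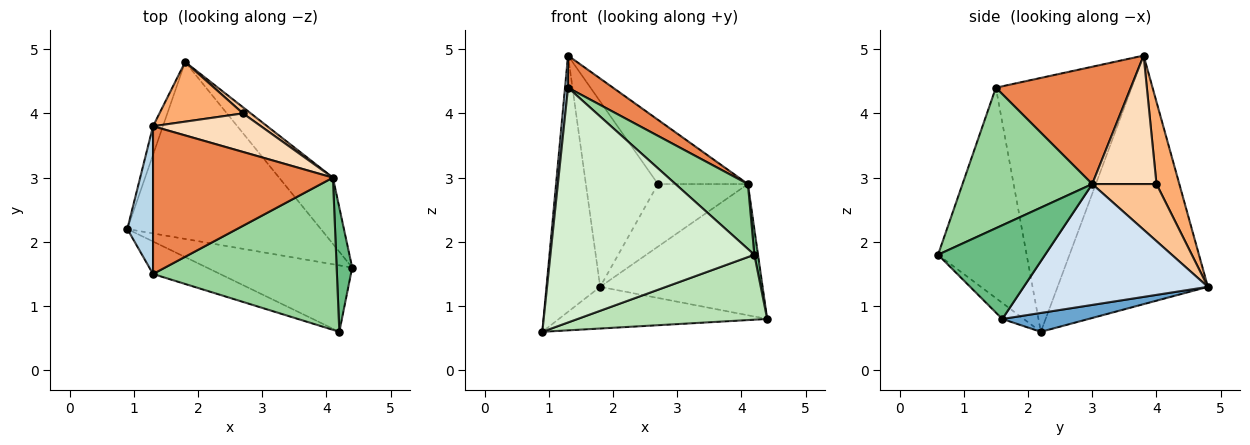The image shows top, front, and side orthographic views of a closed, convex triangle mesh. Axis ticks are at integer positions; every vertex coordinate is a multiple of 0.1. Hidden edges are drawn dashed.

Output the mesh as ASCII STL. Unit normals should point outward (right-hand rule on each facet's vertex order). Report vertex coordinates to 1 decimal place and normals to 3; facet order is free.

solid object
 facet normal 0.094 0.228 -0.969
  outer loop
   vertex 1.8 4.8 1.3
   vertex 4.4 1.6 0.8
   vertex 0.9 2.2 0.6
  endloop
 endfacet
 facet normal -0.941 0.336 -0.037
  outer loop
   vertex 1.3 3.8 4.9
   vertex 1.8 4.8 1.3
   vertex 0.9 2.2 0.6
  endloop
 endfacet
 facet normal -0.995 -0.022 0.101
  outer loop
   vertex 1.3 1.5 4.4
   vertex 1.3 3.8 4.9
   vertex 0.9 2.2 0.6
  endloop
 endfacet
 facet normal 0.711 0.627 -0.317
  outer loop
   vertex 4.1 3.0 2.9
   vertex 4.4 1.6 0.8
   vertex 1.8 4.8 1.3
  endloop
 endfacet
 facet normal 0.537 -0.179 0.824
  outer loop
   vertex 4.1 3.0 2.9
   vertex 1.3 3.8 4.9
   vertex 1.3 1.5 4.4
  endloop
 endfacet
 facet normal 0.289 0.911 0.293
  outer loop
   vertex 2.7 4.0 2.9
   vertex 1.8 4.8 1.3
   vertex 1.3 3.8 4.9
  endloop
 endfacet
 facet normal 0.579 0.811 0.080
  outer loop
   vertex 2.7 4.0 2.9
   vertex 4.1 3.0 2.9
   vertex 1.8 4.8 1.3
  endloop
 endfacet
 facet normal 0.522 0.731 0.439
  outer loop
   vertex 2.7 4.0 2.9
   vertex 1.3 3.8 4.9
   vertex 4.1 3.0 2.9
  endloop
 endfacet
 facet normal 0.986 -0.034 0.163
  outer loop
   vertex 4.2 0.6 1.8
   vertex 4.4 1.6 0.8
   vertex 4.1 3.0 2.9
  endloop
 endfacet
 facet normal 0.575 -0.321 0.753
  outer loop
   vertex 4.2 0.6 1.8
   vertex 4.1 3.0 2.9
   vertex 1.3 1.5 4.4
  endloop
 endfacet
 facet normal -0.079 -0.697 -0.713
  outer loop
   vertex 4.2 0.6 1.8
   vertex 0.9 2.2 0.6
   vertex 4.4 1.6 0.8
  endloop
 endfacet
 facet normal -0.395 -0.910 -0.126
  outer loop
   vertex 4.2 0.6 1.8
   vertex 1.3 1.5 4.4
   vertex 0.9 2.2 0.6
  endloop
 endfacet
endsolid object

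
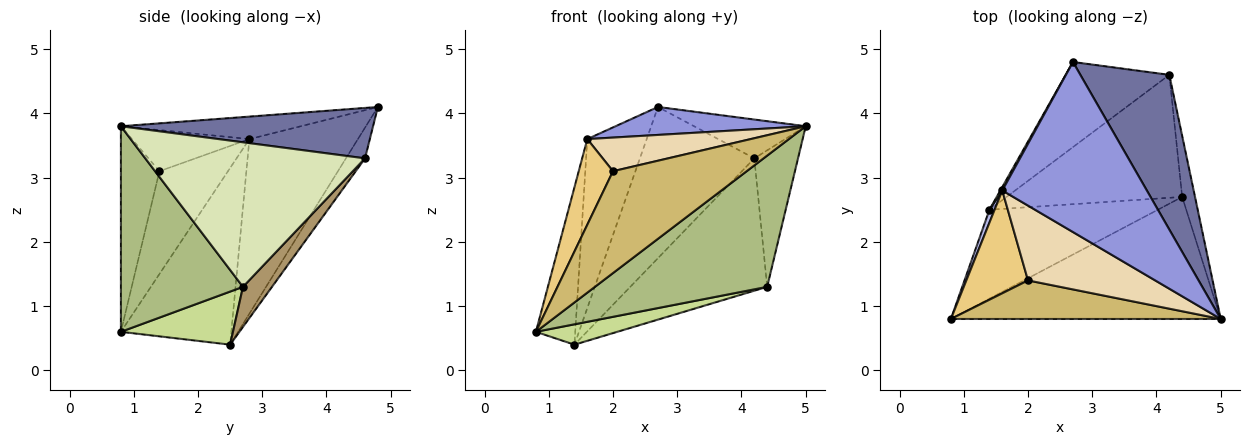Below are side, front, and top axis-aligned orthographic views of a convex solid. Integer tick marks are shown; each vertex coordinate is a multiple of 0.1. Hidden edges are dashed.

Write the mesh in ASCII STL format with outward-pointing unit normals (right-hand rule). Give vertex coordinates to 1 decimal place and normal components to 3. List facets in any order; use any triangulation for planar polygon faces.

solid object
 facet normal 0.482 0.213 0.850
  outer loop
   vertex 4.2 4.6 3.3
   vertex 2.7 4.8 4.1
   vertex 5.0 0.8 3.8
  endloop
 endfacet
 facet normal -0.144 0.862 -0.485
  outer loop
   vertex 4.2 4.6 3.3
   vertex 1.4 2.5 0.4
   vertex 2.7 4.8 4.1
  endloop
 endfacet
 facet normal -0.152 -0.160 0.975
  outer loop
   vertex 1.6 2.8 3.6
   vertex 5.0 0.8 3.8
   vertex 2.7 4.8 4.1
  endloop
 endfacet
 facet normal -0.942 0.336 0.027
  outer loop
   vertex 1.6 2.8 3.6
   vertex 1.4 2.5 0.4
   vertex 0.8 0.8 0.6
  endloop
 endfacet
 facet normal -0.877 0.480 0.010
  outer loop
   vertex 1.6 2.8 3.6
   vertex 2.7 4.8 4.1
   vertex 1.4 2.5 0.4
  endloop
 endfacet
 facet normal 0.461 -0.650 -0.605
  outer loop
   vertex 4.4 2.7 1.3
   vertex 5.0 0.8 3.8
   vertex 0.8 0.8 0.6
  endloop
 endfacet
 facet normal 0.294 -0.213 -0.932
  outer loop
   vertex 4.4 2.7 1.3
   vertex 0.8 0.8 0.6
   vertex 1.4 2.5 0.4
  endloop
 endfacet
 facet normal 0.977 0.194 -0.087
  outer loop
   vertex 4.4 2.7 1.3
   vertex 4.2 4.6 3.3
   vertex 5.0 0.8 3.8
  endloop
 endfacet
 facet normal 0.153 0.724 -0.672
  outer loop
   vertex 4.4 2.7 1.3
   vertex 1.4 2.5 0.4
   vertex 4.2 4.6 3.3
  endloop
 endfacet
 facet normal -0.260 -0.903 0.342
  outer loop
   vertex 2.0 1.4 3.1
   vertex 0.8 0.8 0.6
   vertex 5.0 0.8 3.8
  endloop
 endfacet
 facet normal -0.788 -0.394 0.473
  outer loop
   vertex 2.0 1.4 3.1
   vertex 1.6 2.8 3.6
   vertex 0.8 0.8 0.6
  endloop
 endfacet
 facet normal -0.283 -0.393 0.875
  outer loop
   vertex 2.0 1.4 3.1
   vertex 5.0 0.8 3.8
   vertex 1.6 2.8 3.6
  endloop
 endfacet
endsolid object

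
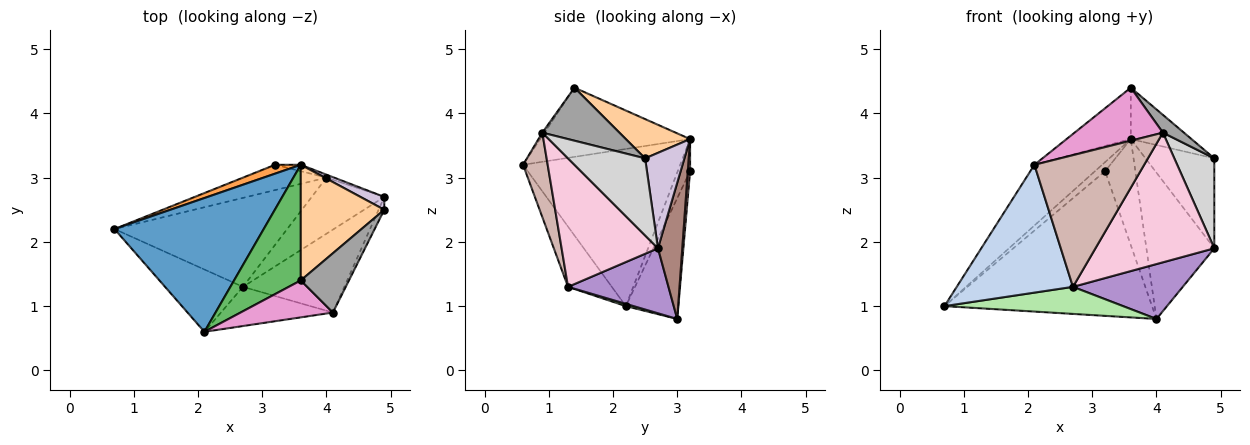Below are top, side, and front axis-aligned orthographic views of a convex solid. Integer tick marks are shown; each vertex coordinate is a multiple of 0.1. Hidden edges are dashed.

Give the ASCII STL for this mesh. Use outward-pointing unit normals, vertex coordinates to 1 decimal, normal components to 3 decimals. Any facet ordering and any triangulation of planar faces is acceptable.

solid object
 facet normal -0.692 0.298 0.657
  outer loop
   vertex 3.6 3.2 3.6
   vertex 0.7 2.2 1.0
   vertex 2.1 0.6 3.2
  endloop
 endfacet
 facet normal -0.321 -0.851 -0.415
  outer loop
   vertex 2.7 1.3 1.3
   vertex 2.1 0.6 3.2
   vertex 0.7 2.2 1.0
  endloop
 endfacet
 facet normal -0.658 0.539 0.526
  outer loop
   vertex 3.2 3.2 3.1
   vertex 0.7 2.2 1.0
   vertex 3.6 3.2 3.6
  endloop
 endfacet
 facet normal 0.395 0.373 0.840
  outer loop
   vertex 3.6 1.4 4.4
   vertex 4.9 2.5 3.3
   vertex 3.6 3.2 3.6
  endloop
 endfacet
 facet normal -0.688 0.295 0.663
  outer loop
   vertex 3.6 1.4 4.4
   vertex 3.6 3.2 3.6
   vertex 2.1 0.6 3.2
  endloop
 endfacet
 facet normal 0.013 -0.291 -0.957
  outer loop
   vertex 4.0 3.0 0.8
   vertex 2.7 1.3 1.3
   vertex 0.7 2.2 1.0
  endloop
 endfacet
 facet normal -0.242 0.956 -0.167
  outer loop
   vertex 4.0 3.0 0.8
   vertex 0.7 2.2 1.0
   vertex 3.2 3.2 3.1
  endloop
 endfacet
 facet normal 0.075 0.995 -0.060
  outer loop
   vertex 4.0 3.0 0.8
   vertex 3.2 3.2 3.1
   vertex 3.6 3.2 3.6
  endloop
 endfacet
 facet normal 0.539 -0.589 -0.602
  outer loop
   vertex 4.9 2.7 1.9
   vertex 2.7 1.3 1.3
   vertex 4.0 3.0 0.8
  endloop
 endfacet
 facet normal 0.492 0.862 0.123
  outer loop
   vertex 4.9 2.7 1.9
   vertex 3.6 3.2 3.6
   vertex 4.9 2.5 3.3
  endloop
 endfacet
 facet normal 0.337 0.941 -0.019
  outer loop
   vertex 4.9 2.7 1.9
   vertex 4.0 3.0 0.8
   vertex 3.6 3.2 3.6
  endloop
 endfacet
 facet normal 0.210 -0.937 -0.279
  outer loop
   vertex 4.1 0.9 3.7
   vertex 2.1 0.6 3.2
   vertex 2.7 1.3 1.3
  endloop
 endfacet
 facet normal -0.020 -0.820 0.572
  outer loop
   vertex 4.1 0.9 3.7
   vertex 3.6 1.4 4.4
   vertex 2.1 0.6 3.2
  endloop
 endfacet
 facet normal 0.564 -0.696 -0.445
  outer loop
   vertex 4.1 0.9 3.7
   vertex 2.7 1.3 1.3
   vertex 4.9 2.7 1.9
  endloop
 endfacet
 facet normal 0.725 -0.198 0.659
  outer loop
   vertex 4.1 0.9 3.7
   vertex 4.9 2.5 3.3
   vertex 3.6 1.4 4.4
  endloop
 endfacet
 facet normal 0.886 -0.459 -0.066
  outer loop
   vertex 4.1 0.9 3.7
   vertex 4.9 2.7 1.9
   vertex 4.9 2.5 3.3
  endloop
 endfacet
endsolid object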